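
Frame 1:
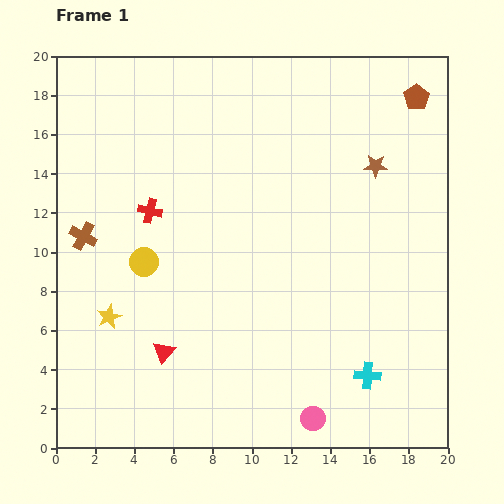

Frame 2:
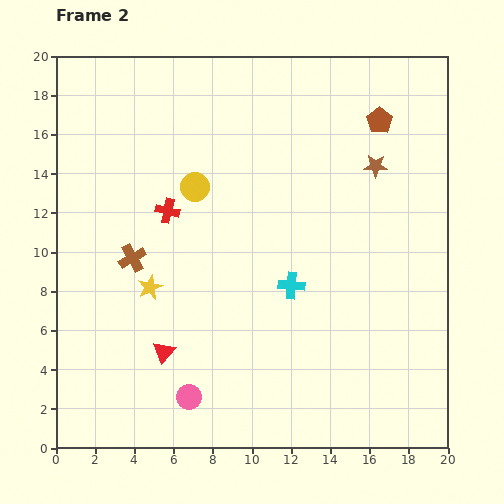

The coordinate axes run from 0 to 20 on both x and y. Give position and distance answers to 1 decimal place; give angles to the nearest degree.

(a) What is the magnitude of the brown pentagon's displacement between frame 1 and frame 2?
2.2

The brown pentagon moved from (18.4, 17.9) to (16.5, 16.7), a distance of √(1.9² + 1.2²) ≈ 2.2.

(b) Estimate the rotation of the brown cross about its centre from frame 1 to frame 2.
32° clockwise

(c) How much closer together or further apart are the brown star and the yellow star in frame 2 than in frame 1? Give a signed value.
-2.5

Distance in frame 1: 15.6. Distance in frame 2: 13.1.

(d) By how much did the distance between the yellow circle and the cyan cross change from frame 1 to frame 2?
-5.8

Distance in frame 1: 12.8. Distance in frame 2: 7.0.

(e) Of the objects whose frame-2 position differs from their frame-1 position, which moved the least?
the red cross

(moved 0.9)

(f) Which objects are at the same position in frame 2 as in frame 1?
the brown star, the red triangle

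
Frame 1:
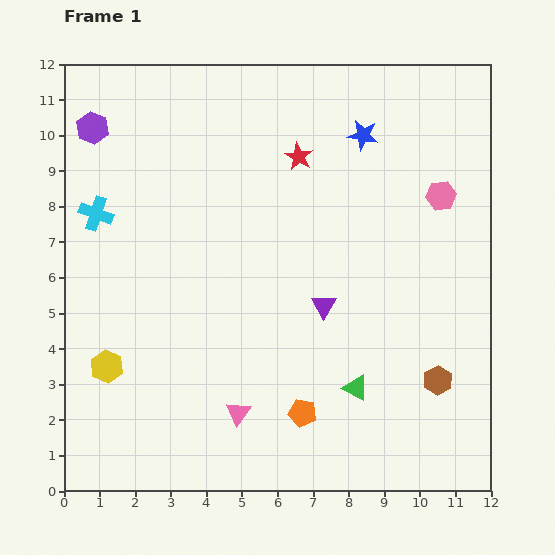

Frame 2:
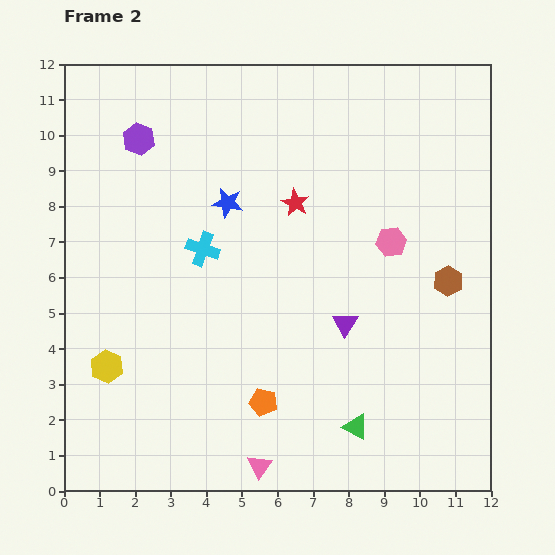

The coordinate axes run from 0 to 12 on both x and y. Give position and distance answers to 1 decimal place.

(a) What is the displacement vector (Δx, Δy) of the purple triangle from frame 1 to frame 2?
(0.6, -0.5)

The purple triangle was at (7.3, 5.2) in frame 1 and (7.9, 4.7) in frame 2.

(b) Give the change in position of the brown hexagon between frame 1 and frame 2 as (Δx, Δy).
(0.3, 2.8)

The brown hexagon was at (10.5, 3.1) in frame 1 and (10.8, 5.9) in frame 2.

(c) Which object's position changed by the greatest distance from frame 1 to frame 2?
the blue star

(moved 4.2; next 3.2)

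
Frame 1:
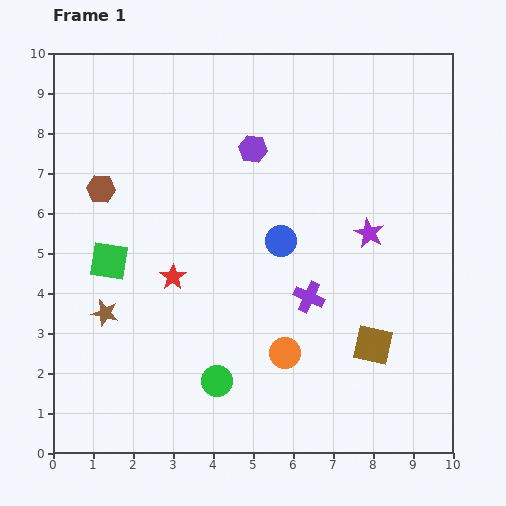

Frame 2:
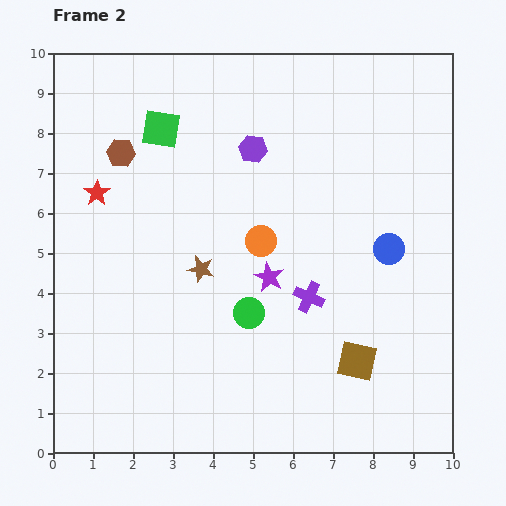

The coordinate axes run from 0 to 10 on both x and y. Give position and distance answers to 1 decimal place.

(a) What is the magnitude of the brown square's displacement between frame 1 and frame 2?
0.6

The brown square moved from (8.0, 2.7) to (7.6, 2.3), a distance of √(0.4² + 0.4²) ≈ 0.6.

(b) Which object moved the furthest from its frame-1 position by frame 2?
the green square

(moved 3.5; next 2.9)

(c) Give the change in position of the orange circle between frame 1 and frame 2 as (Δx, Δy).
(-0.6, 2.8)

The orange circle was at (5.8, 2.5) in frame 1 and (5.2, 5.3) in frame 2.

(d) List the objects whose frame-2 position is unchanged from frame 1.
the purple cross, the purple hexagon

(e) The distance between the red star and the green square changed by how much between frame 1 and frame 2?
+0.7

Distance in frame 1: 1.6. Distance in frame 2: 2.3.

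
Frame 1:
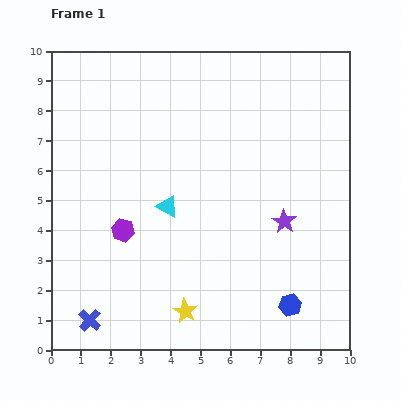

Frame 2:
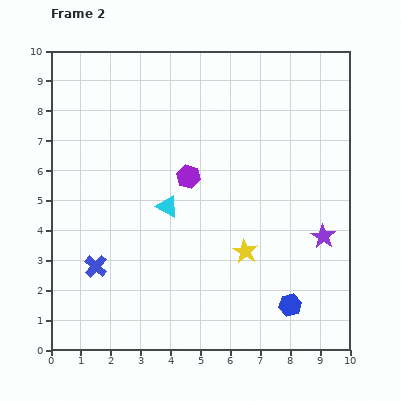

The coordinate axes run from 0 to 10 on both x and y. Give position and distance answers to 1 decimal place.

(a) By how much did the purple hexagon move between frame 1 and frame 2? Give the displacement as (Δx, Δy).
(2.2, 1.8)

The purple hexagon was at (2.4, 4.0) in frame 1 and (4.6, 5.8) in frame 2.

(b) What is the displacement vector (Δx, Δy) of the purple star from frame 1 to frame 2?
(1.3, -0.5)

The purple star was at (7.8, 4.3) in frame 1 and (9.1, 3.8) in frame 2.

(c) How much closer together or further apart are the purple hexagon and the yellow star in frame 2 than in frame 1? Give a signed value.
-0.3

Distance in frame 1: 3.4. Distance in frame 2: 3.1.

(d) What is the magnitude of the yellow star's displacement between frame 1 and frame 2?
2.8

The yellow star moved from (4.5, 1.3) to (6.5, 3.3), a distance of √(2.0² + 2.0²) ≈ 2.8.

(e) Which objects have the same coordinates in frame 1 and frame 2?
the cyan triangle, the blue hexagon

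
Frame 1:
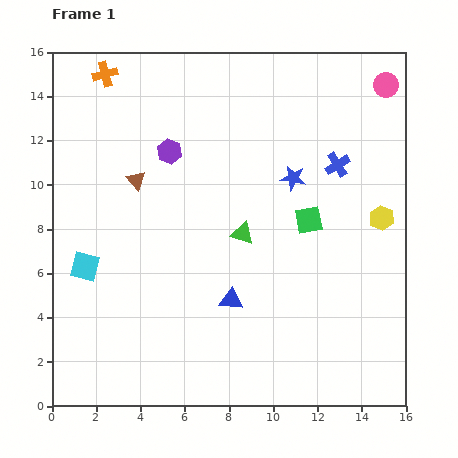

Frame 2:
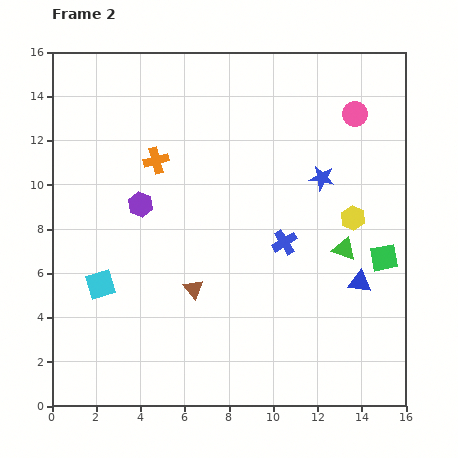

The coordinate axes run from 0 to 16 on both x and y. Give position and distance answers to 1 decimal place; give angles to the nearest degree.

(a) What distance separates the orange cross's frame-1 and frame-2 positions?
4.5

The orange cross moved from (2.4, 15.0) to (4.7, 11.1), a distance of √(2.3² + 3.9²) ≈ 4.5.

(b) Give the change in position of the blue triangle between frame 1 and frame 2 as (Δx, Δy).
(5.8, 0.8)

The blue triangle was at (8.1, 4.8) in frame 1 and (13.9, 5.6) in frame 2.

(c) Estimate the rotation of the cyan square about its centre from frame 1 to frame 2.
30° counter-clockwise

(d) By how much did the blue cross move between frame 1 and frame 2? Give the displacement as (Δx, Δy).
(-2.4, -3.5)

The blue cross was at (12.9, 10.9) in frame 1 and (10.5, 7.4) in frame 2.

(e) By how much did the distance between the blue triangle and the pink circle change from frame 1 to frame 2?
-4.4

Distance in frame 1: 12.0. Distance in frame 2: 7.6.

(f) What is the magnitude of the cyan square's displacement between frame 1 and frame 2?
1.1

The cyan square moved from (1.5, 6.3) to (2.2, 5.5), a distance of √(0.7² + 0.8²) ≈ 1.1.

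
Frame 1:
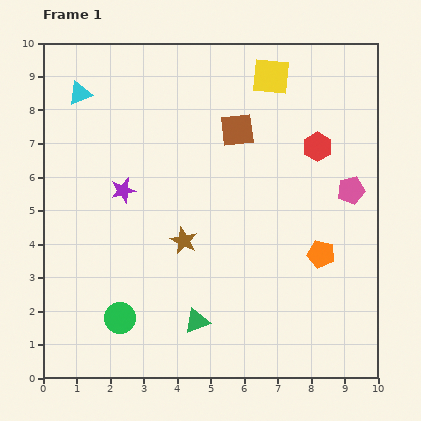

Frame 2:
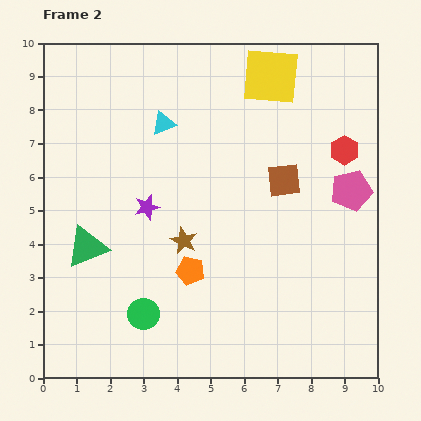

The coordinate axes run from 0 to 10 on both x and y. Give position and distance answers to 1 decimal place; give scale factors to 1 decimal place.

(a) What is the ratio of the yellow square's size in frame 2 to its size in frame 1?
1.5×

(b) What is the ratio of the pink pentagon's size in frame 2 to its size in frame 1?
1.5×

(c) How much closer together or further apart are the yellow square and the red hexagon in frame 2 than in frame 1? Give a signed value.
+0.6

Distance in frame 1: 2.5. Distance in frame 2: 3.1.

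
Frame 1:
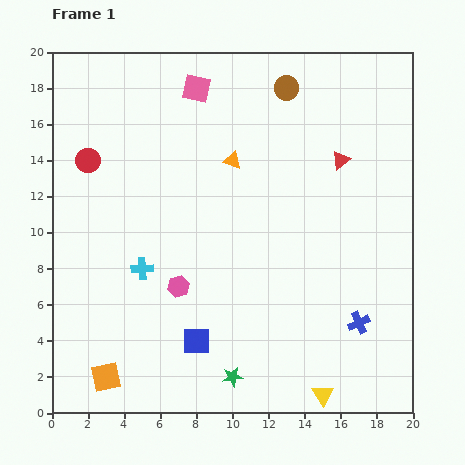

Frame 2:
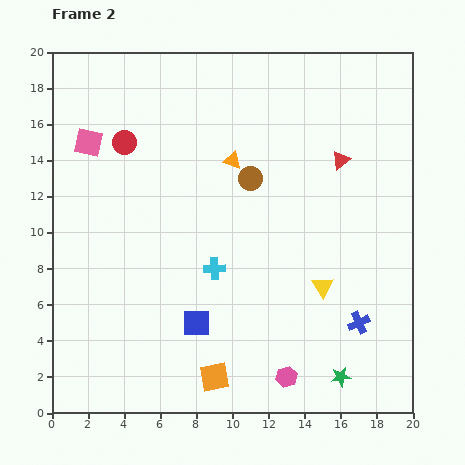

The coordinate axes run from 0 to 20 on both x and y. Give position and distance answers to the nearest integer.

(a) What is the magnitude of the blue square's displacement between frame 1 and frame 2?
1

The blue square moved from (8, 4) to (8, 5), a distance of √(0² + 1²) ≈ 1.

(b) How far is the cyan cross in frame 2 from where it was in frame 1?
4

The cyan cross moved from (5, 8) to (9, 8), a distance of √(4² + 0²) ≈ 4.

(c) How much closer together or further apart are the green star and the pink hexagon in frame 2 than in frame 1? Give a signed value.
-3

Distance in frame 1: 6. Distance in frame 2: 3.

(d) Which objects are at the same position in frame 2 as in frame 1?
the orange triangle, the red triangle, the blue cross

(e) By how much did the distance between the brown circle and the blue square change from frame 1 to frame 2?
-6

Distance in frame 1: 15. Distance in frame 2: 9.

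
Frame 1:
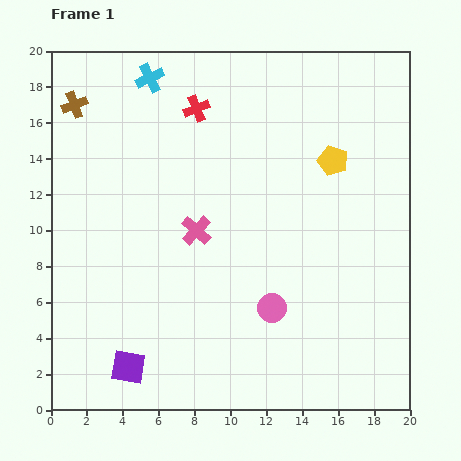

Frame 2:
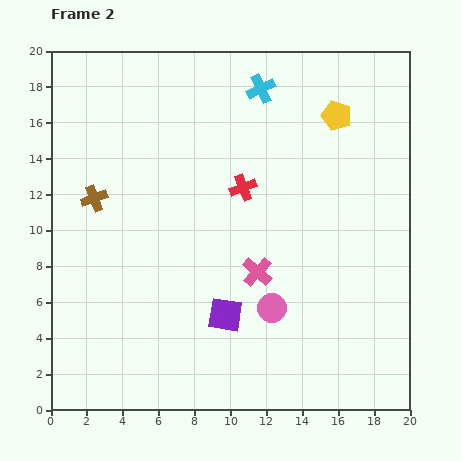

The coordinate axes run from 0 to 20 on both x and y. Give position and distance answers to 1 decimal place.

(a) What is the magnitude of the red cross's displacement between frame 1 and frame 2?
5.1

The red cross moved from (8.1, 16.8) to (10.7, 12.4), a distance of √(2.6² + 4.4²) ≈ 5.1.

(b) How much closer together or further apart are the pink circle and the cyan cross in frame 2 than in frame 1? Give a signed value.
-2.3

Distance in frame 1: 14.5. Distance in frame 2: 12.2.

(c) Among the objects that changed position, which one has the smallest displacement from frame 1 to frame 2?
the yellow pentagon

(moved 2.5)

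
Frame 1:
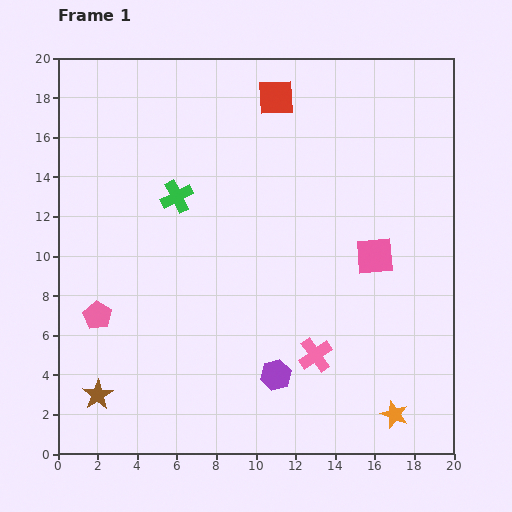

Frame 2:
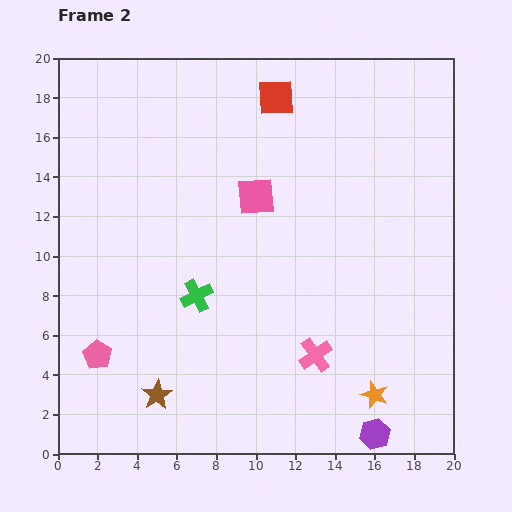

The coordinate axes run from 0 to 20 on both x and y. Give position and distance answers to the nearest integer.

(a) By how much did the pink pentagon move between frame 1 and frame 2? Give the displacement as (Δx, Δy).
(0, -2)

The pink pentagon was at (2, 7) in frame 1 and (2, 5) in frame 2.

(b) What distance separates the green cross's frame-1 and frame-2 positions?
5

The green cross moved from (6, 13) to (7, 8), a distance of √(1² + 5²) ≈ 5.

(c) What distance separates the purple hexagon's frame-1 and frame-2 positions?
6

The purple hexagon moved from (11, 4) to (16, 1), a distance of √(5² + 3²) ≈ 6.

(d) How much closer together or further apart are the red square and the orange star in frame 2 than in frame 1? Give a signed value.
-1

Distance in frame 1: 17. Distance in frame 2: 16.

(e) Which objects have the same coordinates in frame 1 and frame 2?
the pink cross, the red square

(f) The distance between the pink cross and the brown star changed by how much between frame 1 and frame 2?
-3

Distance in frame 1: 11. Distance in frame 2: 8.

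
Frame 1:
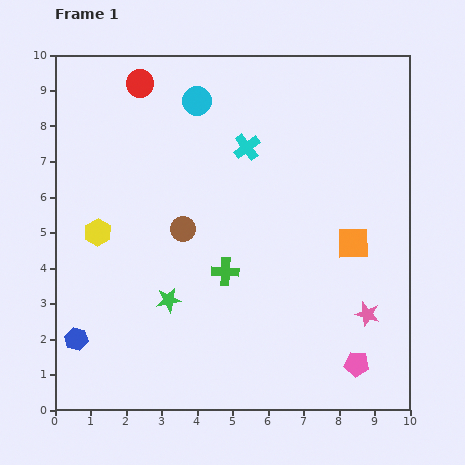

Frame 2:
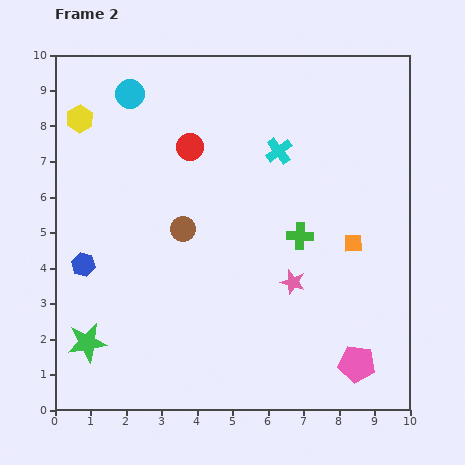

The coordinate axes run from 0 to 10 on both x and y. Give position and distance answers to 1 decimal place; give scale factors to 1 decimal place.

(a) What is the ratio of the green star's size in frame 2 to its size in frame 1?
1.6×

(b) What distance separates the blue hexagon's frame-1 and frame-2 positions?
2.1

The blue hexagon moved from (0.6, 2.0) to (0.8, 4.1), a distance of √(0.2² + 2.1²) ≈ 2.1.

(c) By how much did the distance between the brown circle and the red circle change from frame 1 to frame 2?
-2.0

Distance in frame 1: 4.3. Distance in frame 2: 2.3.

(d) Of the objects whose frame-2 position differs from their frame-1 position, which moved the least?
the cyan cross

(moved 0.9)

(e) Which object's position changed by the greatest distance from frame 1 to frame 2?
the yellow hexagon

(moved 3.2; next 2.6)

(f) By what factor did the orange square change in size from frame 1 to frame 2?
0.6×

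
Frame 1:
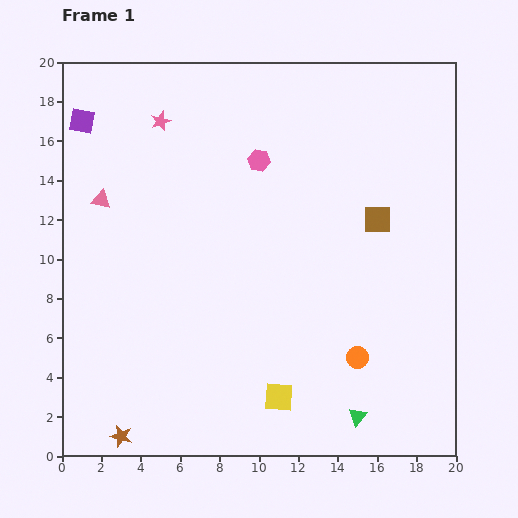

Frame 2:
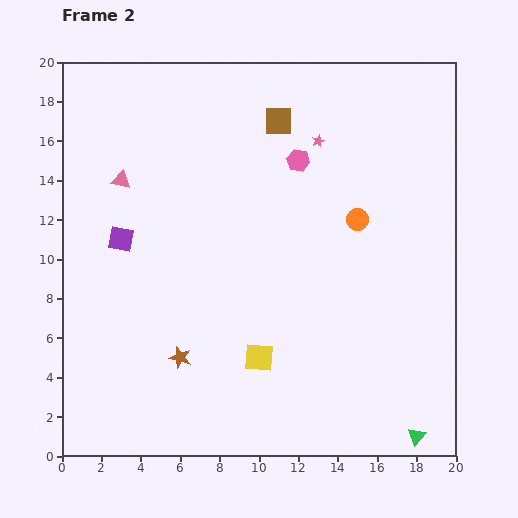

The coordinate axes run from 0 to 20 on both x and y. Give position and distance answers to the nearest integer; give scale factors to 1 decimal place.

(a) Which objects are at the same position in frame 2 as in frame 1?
none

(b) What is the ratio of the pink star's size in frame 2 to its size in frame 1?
0.6×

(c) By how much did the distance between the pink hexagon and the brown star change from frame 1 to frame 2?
-4

Distance in frame 1: 16. Distance in frame 2: 12.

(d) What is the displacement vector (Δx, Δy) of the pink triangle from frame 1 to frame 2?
(1, 1)

The pink triangle was at (2, 13) in frame 1 and (3, 14) in frame 2.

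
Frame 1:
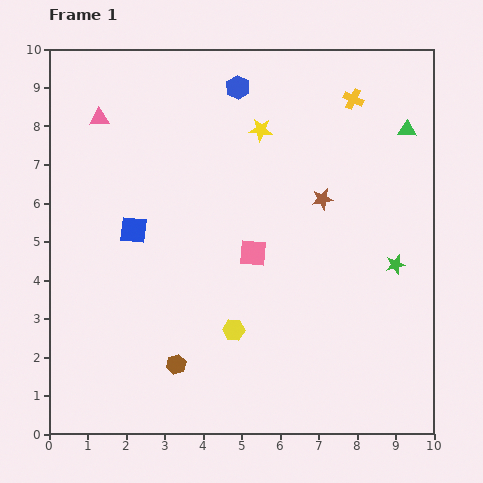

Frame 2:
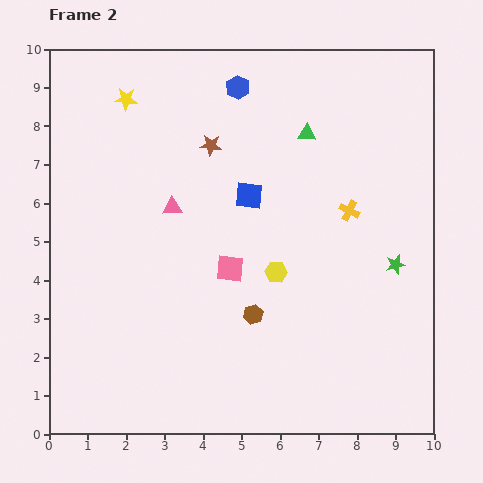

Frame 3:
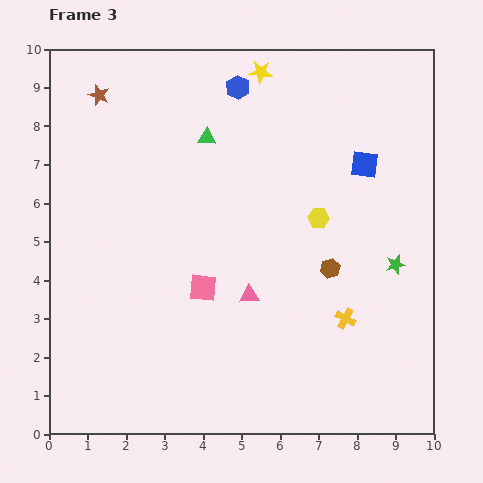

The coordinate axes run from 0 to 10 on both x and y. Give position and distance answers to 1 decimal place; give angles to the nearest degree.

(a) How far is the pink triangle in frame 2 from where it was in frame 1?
3.0

The pink triangle moved from (1.3, 8.2) to (3.2, 5.9), a distance of √(1.9² + 2.3²) ≈ 3.0.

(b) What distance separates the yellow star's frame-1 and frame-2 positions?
3.6

The yellow star moved from (5.5, 7.9) to (2.0, 8.7), a distance of √(3.5² + 0.8²) ≈ 3.6.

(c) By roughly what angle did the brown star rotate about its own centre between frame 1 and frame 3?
30° clockwise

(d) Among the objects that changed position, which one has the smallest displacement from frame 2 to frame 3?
the pink square

(moved 0.9)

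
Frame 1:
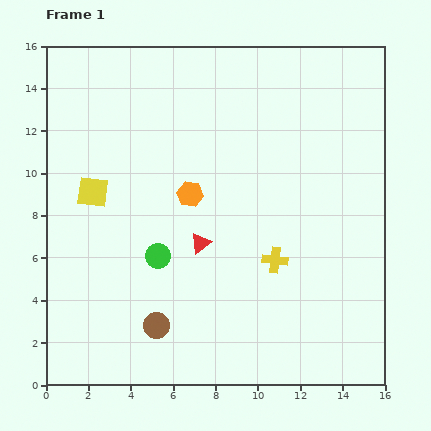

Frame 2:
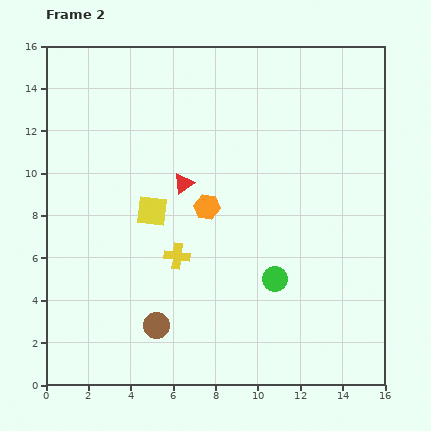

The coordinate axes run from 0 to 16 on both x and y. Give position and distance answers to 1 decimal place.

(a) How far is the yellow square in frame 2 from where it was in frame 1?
2.9

The yellow square moved from (2.2, 9.1) to (5.0, 8.2), a distance of √(2.8² + 0.9²) ≈ 2.9.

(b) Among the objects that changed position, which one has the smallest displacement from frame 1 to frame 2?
the orange hexagon

(moved 1.0)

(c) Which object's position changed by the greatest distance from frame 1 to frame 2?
the green circle

(moved 5.6; next 4.6)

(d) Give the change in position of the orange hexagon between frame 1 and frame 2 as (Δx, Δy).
(0.8, -0.6)

The orange hexagon was at (6.8, 9.0) in frame 1 and (7.6, 8.4) in frame 2.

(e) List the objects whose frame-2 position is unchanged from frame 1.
the brown circle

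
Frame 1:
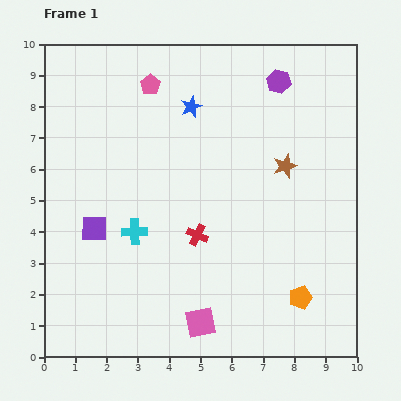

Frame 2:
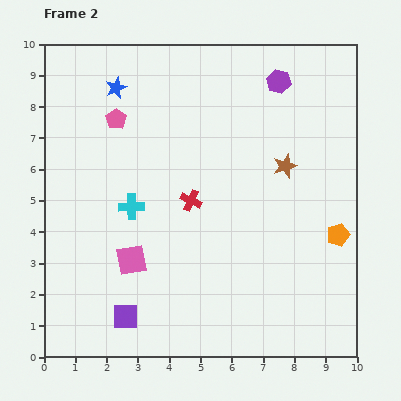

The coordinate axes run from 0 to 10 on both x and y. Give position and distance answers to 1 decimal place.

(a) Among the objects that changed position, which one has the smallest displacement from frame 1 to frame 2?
the cyan cross

(moved 0.8)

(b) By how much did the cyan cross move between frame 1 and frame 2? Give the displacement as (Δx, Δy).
(-0.1, 0.8)

The cyan cross was at (2.9, 4.0) in frame 1 and (2.8, 4.8) in frame 2.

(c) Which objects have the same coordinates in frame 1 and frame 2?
the brown star, the purple hexagon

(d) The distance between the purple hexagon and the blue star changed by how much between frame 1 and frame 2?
+2.3

Distance in frame 1: 2.9. Distance in frame 2: 5.2.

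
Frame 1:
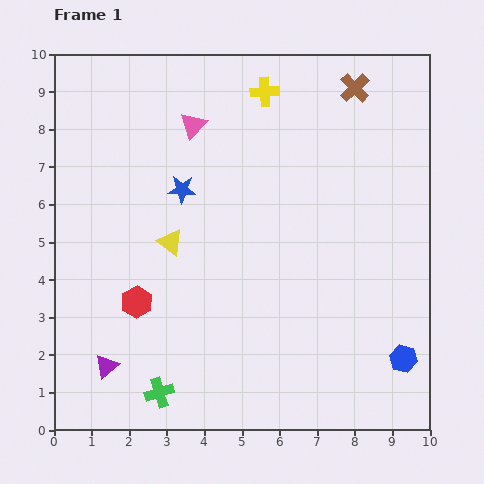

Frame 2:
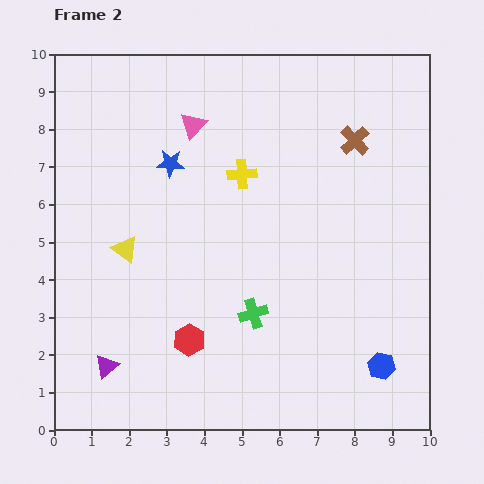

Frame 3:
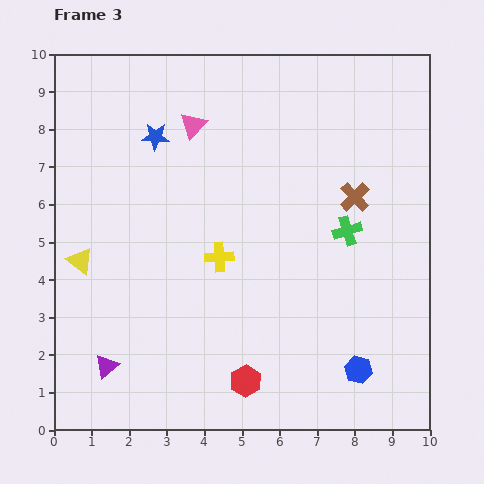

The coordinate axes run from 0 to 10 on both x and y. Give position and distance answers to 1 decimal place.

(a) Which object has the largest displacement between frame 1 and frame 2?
the green cross

(moved 3.3; next 2.3)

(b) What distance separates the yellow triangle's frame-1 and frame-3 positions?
2.5

The yellow triangle moved from (3.1, 5.0) to (0.7, 4.5), a distance of √(2.4² + 0.5²) ≈ 2.5.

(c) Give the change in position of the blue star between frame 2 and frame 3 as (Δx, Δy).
(-0.4, 0.7)

The blue star was at (3.1, 7.1) in frame 2 and (2.7, 7.8) in frame 3.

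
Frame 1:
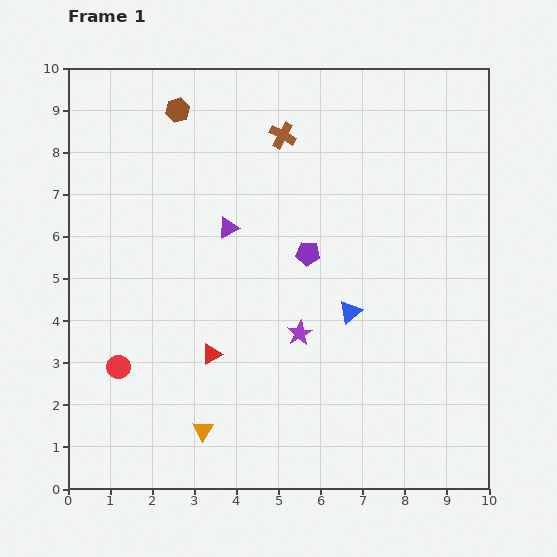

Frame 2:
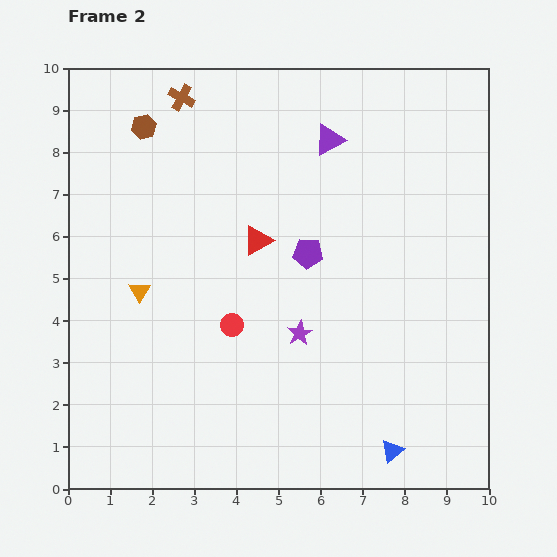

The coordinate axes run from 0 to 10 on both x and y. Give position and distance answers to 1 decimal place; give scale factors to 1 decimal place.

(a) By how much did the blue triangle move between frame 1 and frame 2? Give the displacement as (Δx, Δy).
(1.0, -3.3)

The blue triangle was at (6.7, 4.2) in frame 1 and (7.7, 0.9) in frame 2.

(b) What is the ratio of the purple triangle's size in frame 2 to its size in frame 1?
1.5×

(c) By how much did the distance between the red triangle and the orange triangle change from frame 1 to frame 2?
+1.2

Distance in frame 1: 1.8. Distance in frame 2: 3.0.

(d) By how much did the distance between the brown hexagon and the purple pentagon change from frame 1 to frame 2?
+0.3

Distance in frame 1: 4.6. Distance in frame 2: 4.9.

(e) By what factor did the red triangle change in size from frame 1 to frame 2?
1.5×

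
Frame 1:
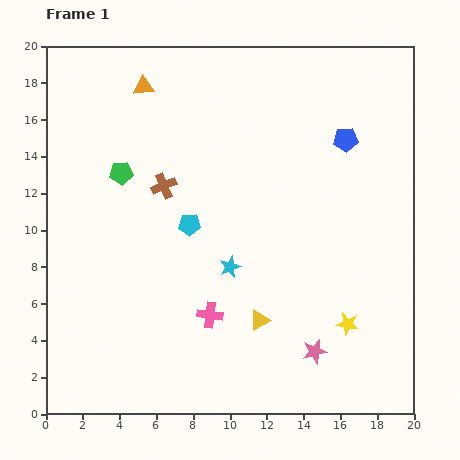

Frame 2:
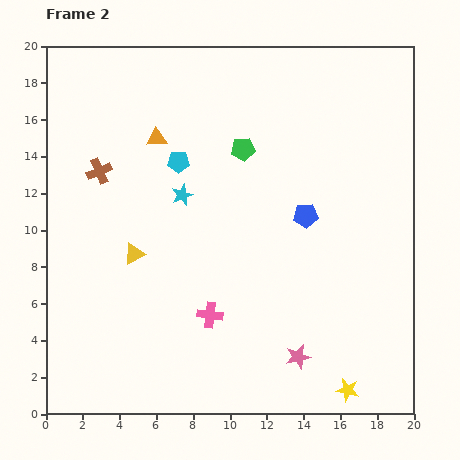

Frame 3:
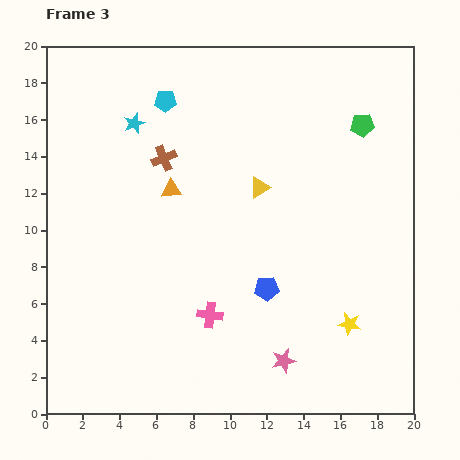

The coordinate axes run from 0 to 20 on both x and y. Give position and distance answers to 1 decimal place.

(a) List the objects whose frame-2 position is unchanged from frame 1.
the pink cross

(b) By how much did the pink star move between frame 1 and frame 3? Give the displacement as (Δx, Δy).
(-1.7, -0.5)

The pink star was at (14.6, 3.4) in frame 1 and (12.9, 2.9) in frame 3.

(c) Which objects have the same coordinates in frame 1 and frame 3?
the pink cross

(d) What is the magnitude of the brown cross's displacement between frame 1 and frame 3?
1.5

The brown cross moved from (6.4, 12.4) to (6.4, 13.9), a distance of √(0.0² + 1.5²) ≈ 1.5.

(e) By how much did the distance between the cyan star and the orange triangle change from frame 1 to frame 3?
-6.8

Distance in frame 1: 10.9. Distance in frame 3: 4.1.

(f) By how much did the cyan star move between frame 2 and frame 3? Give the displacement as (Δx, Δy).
(-2.6, 3.9)

The cyan star was at (7.4, 11.9) in frame 2 and (4.8, 15.8) in frame 3.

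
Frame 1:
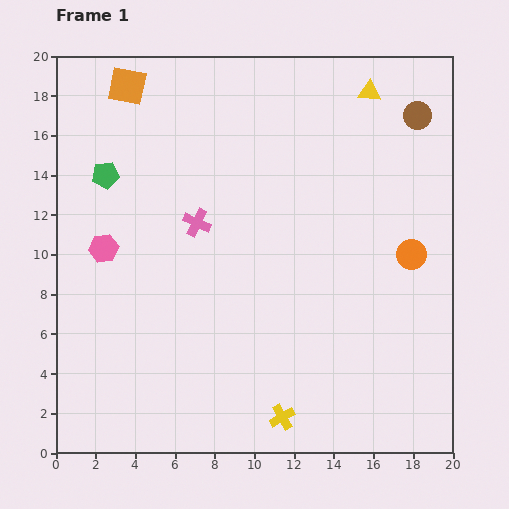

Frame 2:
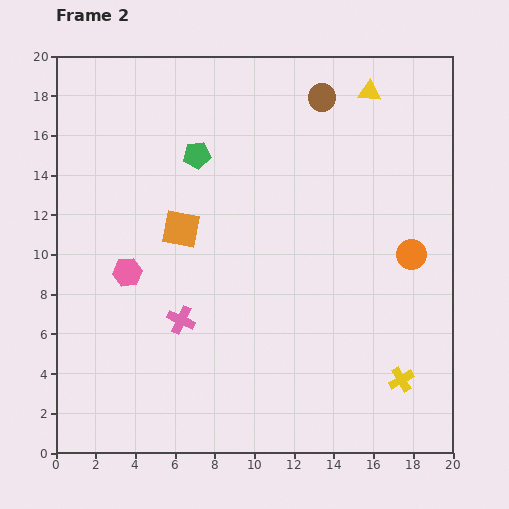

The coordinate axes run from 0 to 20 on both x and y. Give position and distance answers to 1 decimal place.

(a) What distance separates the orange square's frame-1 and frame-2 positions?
7.7

The orange square moved from (3.6, 18.5) to (6.3, 11.3), a distance of √(2.7² + 7.2²) ≈ 7.7.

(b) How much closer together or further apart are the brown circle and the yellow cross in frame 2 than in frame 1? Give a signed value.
-1.9

Distance in frame 1: 16.7. Distance in frame 2: 14.8.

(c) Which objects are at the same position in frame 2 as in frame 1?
the yellow triangle, the orange circle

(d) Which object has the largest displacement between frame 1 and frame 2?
the orange square

(moved 7.7; next 6.3)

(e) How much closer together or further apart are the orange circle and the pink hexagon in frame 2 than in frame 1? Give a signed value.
-1.2

Distance in frame 1: 15.5. Distance in frame 2: 14.3.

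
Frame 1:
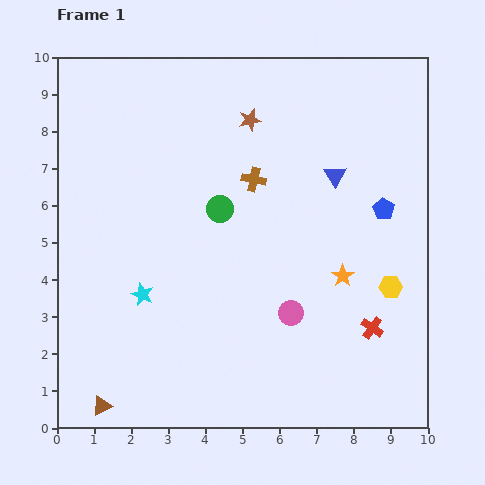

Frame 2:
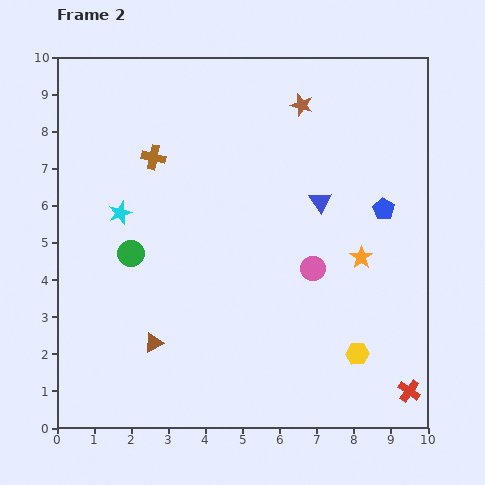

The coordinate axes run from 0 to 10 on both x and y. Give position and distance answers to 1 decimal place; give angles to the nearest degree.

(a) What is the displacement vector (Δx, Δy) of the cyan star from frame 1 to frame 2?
(-0.6, 2.2)

The cyan star was at (2.3, 3.6) in frame 1 and (1.7, 5.8) in frame 2.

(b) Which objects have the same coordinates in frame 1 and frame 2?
the blue pentagon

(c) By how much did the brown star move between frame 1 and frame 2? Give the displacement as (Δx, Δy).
(1.4, 0.4)

The brown star was at (5.2, 8.3) in frame 1 and (6.6, 8.7) in frame 2.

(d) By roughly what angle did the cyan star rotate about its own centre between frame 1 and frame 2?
30° clockwise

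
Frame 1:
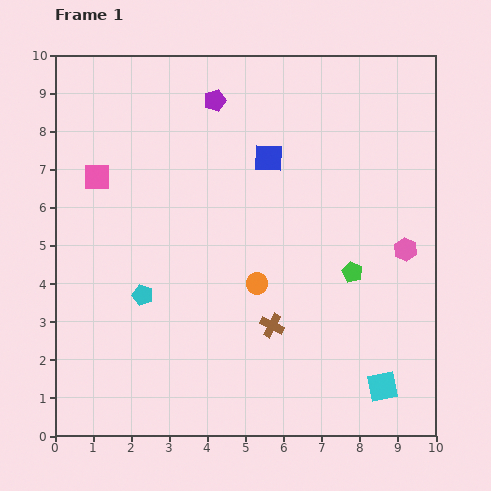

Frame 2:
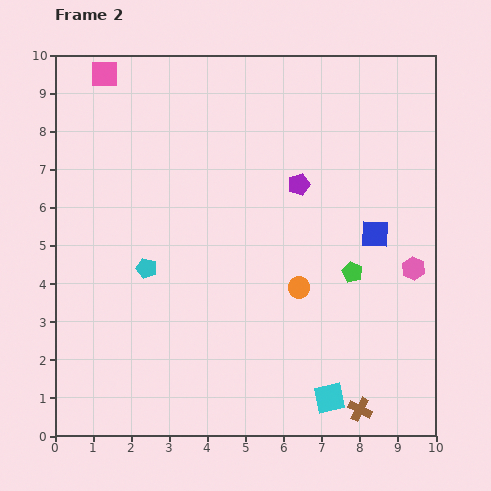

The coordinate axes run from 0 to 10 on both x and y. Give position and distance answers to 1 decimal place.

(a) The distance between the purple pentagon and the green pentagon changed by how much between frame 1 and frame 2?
-3.1

Distance in frame 1: 5.8. Distance in frame 2: 2.7.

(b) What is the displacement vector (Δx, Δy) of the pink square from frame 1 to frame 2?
(0.2, 2.7)

The pink square was at (1.1, 6.8) in frame 1 and (1.3, 9.5) in frame 2.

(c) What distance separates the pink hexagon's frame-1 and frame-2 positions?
0.5

The pink hexagon moved from (9.2, 4.9) to (9.4, 4.4), a distance of √(0.2² + 0.5²) ≈ 0.5.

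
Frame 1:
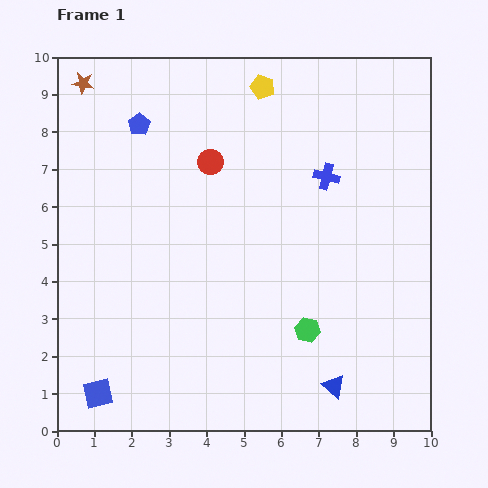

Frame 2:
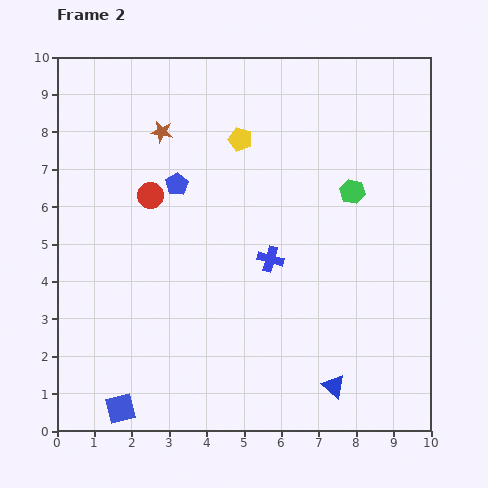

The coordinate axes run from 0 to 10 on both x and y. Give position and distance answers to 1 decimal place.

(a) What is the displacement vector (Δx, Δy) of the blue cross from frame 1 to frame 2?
(-1.5, -2.2)

The blue cross was at (7.2, 6.8) in frame 1 and (5.7, 4.6) in frame 2.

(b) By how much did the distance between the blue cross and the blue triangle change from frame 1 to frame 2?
-1.8

Distance in frame 1: 5.6. Distance in frame 2: 3.8.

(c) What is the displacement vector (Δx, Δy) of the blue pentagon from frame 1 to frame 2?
(1.0, -1.6)

The blue pentagon was at (2.2, 8.2) in frame 1 and (3.2, 6.6) in frame 2.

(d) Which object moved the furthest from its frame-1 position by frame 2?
the green hexagon

(moved 3.9; next 2.7)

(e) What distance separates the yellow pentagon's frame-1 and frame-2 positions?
1.5

The yellow pentagon moved from (5.5, 9.2) to (4.9, 7.8), a distance of √(0.6² + 1.4²) ≈ 1.5.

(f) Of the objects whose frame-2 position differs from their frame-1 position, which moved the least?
the blue square

(moved 0.7)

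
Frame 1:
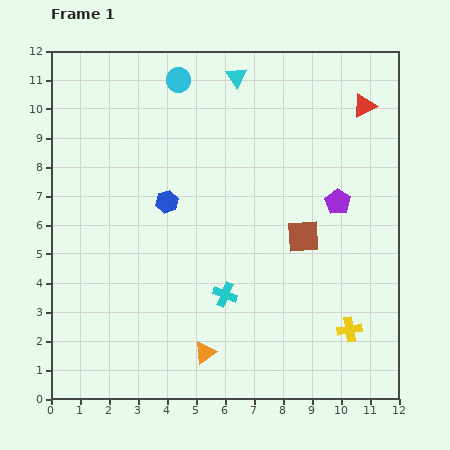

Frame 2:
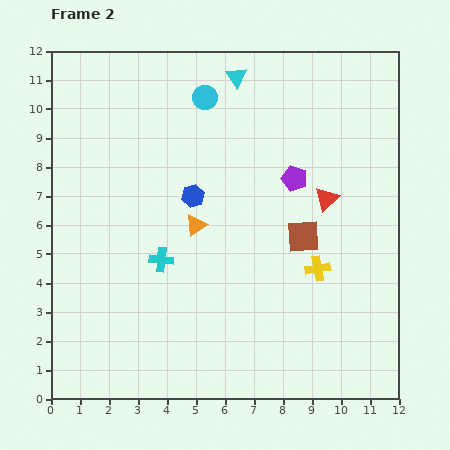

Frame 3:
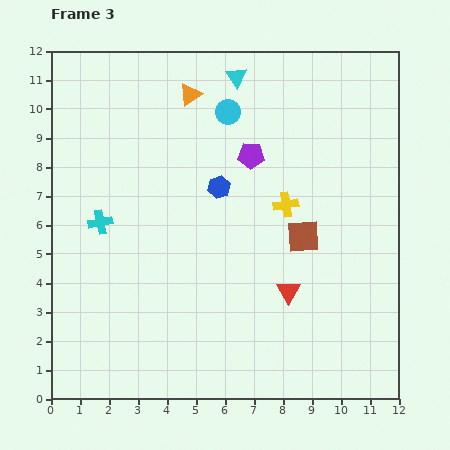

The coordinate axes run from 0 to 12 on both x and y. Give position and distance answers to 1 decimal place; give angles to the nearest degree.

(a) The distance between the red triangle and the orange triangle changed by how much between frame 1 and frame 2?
-5.5

Distance in frame 1: 10.1. Distance in frame 2: 4.6.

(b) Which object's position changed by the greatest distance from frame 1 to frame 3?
the orange triangle

(moved 8.9; next 6.9)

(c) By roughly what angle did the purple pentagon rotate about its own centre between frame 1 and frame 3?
30° counter-clockwise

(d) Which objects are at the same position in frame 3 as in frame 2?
the brown square, the cyan triangle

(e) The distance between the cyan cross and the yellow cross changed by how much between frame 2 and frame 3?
+1.0

Distance in frame 2: 5.4. Distance in frame 3: 6.4.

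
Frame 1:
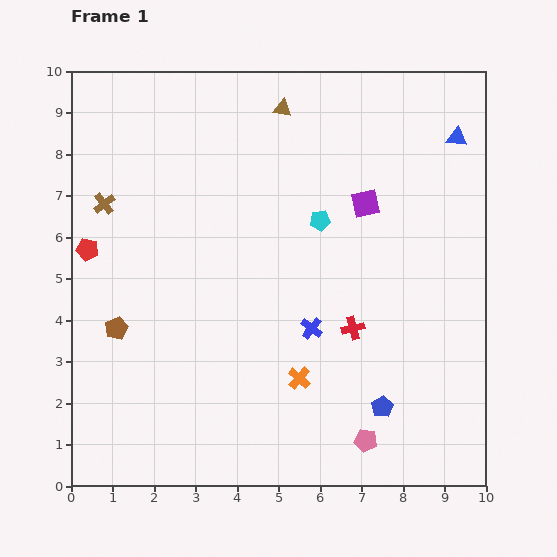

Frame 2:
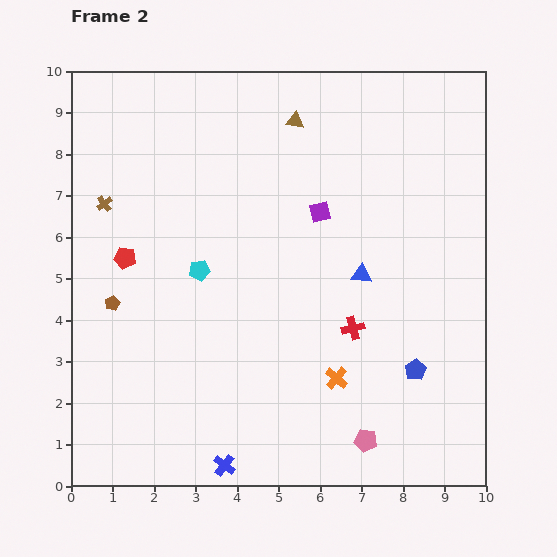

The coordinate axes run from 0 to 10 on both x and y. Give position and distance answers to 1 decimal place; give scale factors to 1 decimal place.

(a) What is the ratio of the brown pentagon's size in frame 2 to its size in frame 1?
0.6×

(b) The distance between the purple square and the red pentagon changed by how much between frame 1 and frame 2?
-2.0

Distance in frame 1: 6.8. Distance in frame 2: 4.8.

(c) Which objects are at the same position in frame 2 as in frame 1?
the brown cross, the pink pentagon, the red cross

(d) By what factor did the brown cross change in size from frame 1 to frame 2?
0.7×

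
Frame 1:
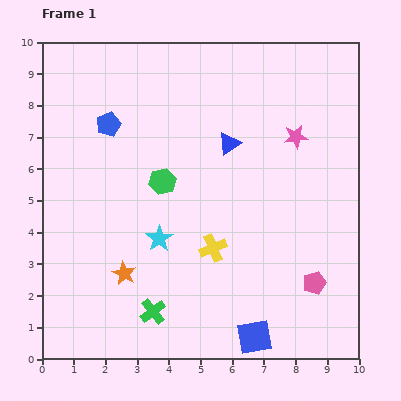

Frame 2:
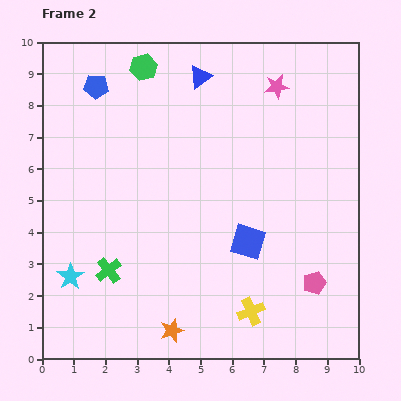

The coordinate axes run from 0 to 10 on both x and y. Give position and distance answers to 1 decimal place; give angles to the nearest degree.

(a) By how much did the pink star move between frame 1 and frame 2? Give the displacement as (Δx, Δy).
(-0.6, 1.6)

The pink star was at (8.0, 7.0) in frame 1 and (7.4, 8.6) in frame 2.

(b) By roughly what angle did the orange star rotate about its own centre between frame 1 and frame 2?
27° clockwise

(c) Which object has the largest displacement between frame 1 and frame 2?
the green hexagon

(moved 3.6; next 3.0)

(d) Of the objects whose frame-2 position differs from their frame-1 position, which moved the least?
the blue pentagon

(moved 1.3)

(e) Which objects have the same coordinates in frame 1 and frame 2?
the pink pentagon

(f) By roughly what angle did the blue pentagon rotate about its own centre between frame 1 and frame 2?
25° clockwise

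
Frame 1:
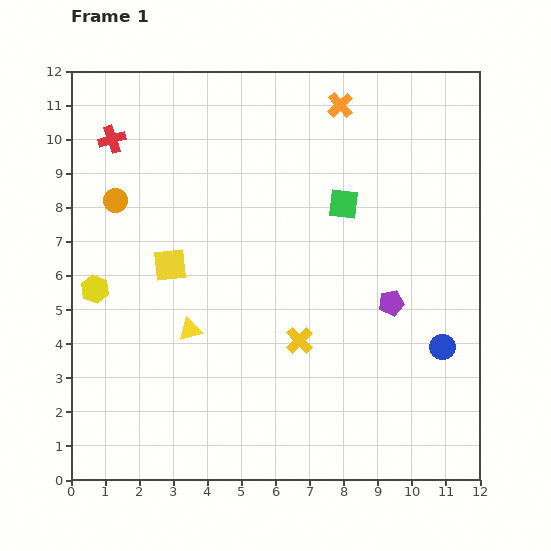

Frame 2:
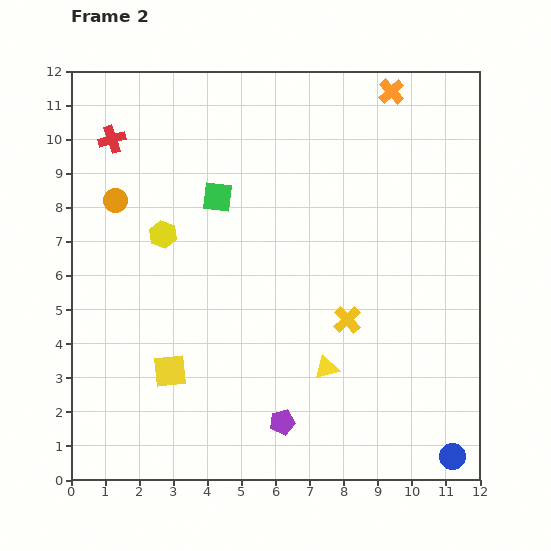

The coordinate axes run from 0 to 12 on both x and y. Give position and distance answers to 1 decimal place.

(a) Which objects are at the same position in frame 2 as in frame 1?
the red cross, the orange circle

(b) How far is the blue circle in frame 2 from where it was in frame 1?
3.2

The blue circle moved from (10.9, 3.9) to (11.2, 0.7), a distance of √(0.3² + 3.2²) ≈ 3.2.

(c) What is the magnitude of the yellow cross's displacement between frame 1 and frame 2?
1.5

The yellow cross moved from (6.7, 4.1) to (8.1, 4.7), a distance of √(1.4² + 0.6²) ≈ 1.5.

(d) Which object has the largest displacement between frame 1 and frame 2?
the purple pentagon

(moved 4.7; next 4.1)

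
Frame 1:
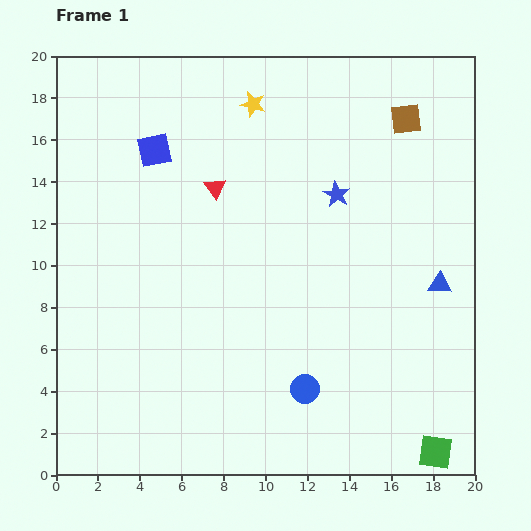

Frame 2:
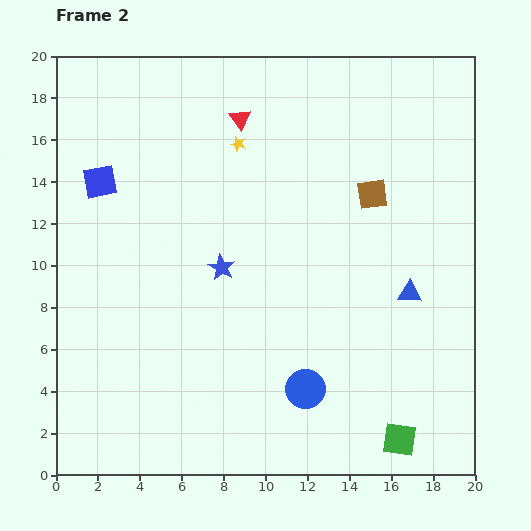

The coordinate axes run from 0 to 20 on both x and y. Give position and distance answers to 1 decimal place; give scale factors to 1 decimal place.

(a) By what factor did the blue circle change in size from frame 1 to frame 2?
1.4×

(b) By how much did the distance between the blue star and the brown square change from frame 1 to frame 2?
+3.1

Distance in frame 1: 4.9. Distance in frame 2: 8.0.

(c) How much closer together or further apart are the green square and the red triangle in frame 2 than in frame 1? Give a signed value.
+0.7

Distance in frame 1: 16.4. Distance in frame 2: 17.1.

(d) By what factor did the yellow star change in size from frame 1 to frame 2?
0.6×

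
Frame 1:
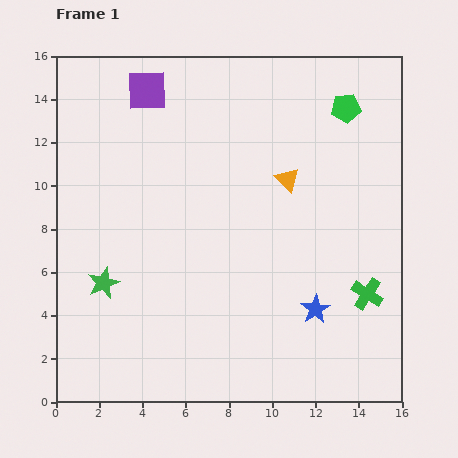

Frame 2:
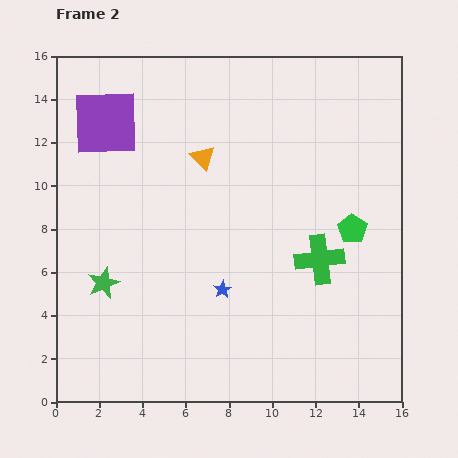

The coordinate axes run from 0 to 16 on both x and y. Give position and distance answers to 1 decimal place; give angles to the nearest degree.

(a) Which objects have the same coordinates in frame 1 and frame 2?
the green star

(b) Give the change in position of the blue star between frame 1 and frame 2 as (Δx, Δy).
(-4.3, 0.9)

The blue star was at (12.0, 4.3) in frame 1 and (7.7, 5.2) in frame 2.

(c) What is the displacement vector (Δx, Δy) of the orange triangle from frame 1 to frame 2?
(-3.9, 1.0)

The orange triangle was at (10.7, 10.3) in frame 1 and (6.8, 11.3) in frame 2.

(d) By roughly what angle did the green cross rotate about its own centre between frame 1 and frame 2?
39° counter-clockwise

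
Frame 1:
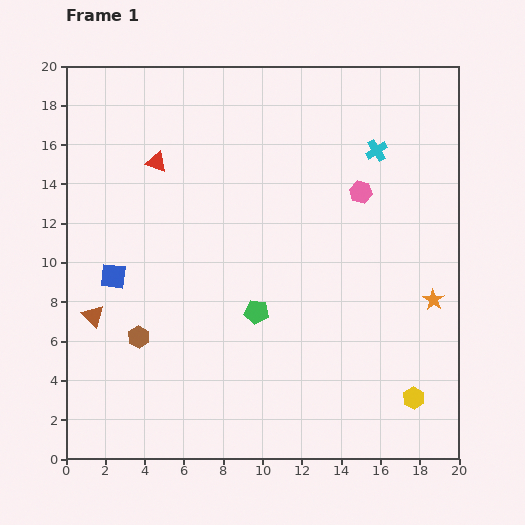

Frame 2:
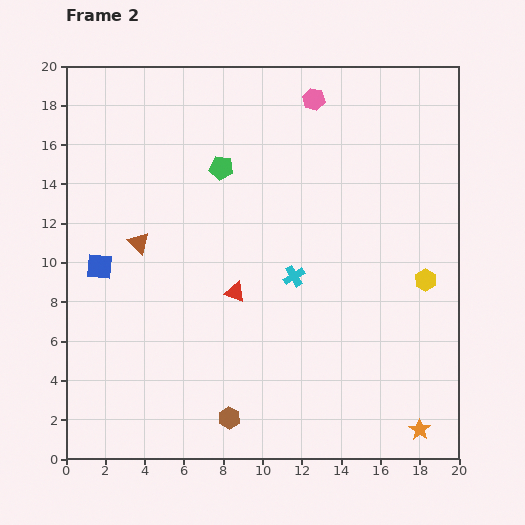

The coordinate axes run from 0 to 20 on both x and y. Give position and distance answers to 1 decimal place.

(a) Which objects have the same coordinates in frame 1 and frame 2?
none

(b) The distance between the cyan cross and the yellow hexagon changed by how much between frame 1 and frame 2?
-6.0

Distance in frame 1: 12.7. Distance in frame 2: 6.7.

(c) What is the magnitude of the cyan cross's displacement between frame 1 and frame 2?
7.7

The cyan cross moved from (15.8, 15.7) to (11.6, 9.3), a distance of √(4.2² + 6.4²) ≈ 7.7.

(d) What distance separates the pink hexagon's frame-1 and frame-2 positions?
5.3

The pink hexagon moved from (15.0, 13.6) to (12.6, 18.3), a distance of √(2.4² + 4.7²) ≈ 5.3.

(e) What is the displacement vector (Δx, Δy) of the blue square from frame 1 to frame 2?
(-0.7, 0.5)

The blue square was at (2.4, 9.3) in frame 1 and (1.7, 9.8) in frame 2.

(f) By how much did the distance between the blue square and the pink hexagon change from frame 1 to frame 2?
+0.5

Distance in frame 1: 13.3. Distance in frame 2: 13.8.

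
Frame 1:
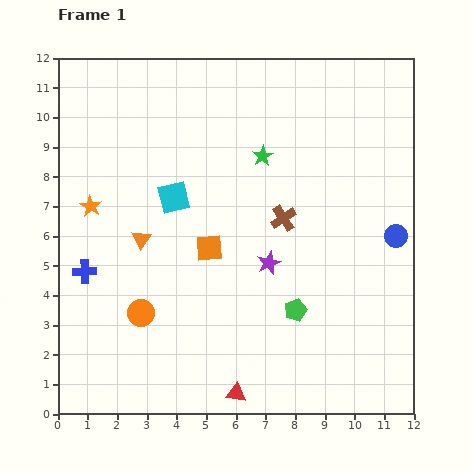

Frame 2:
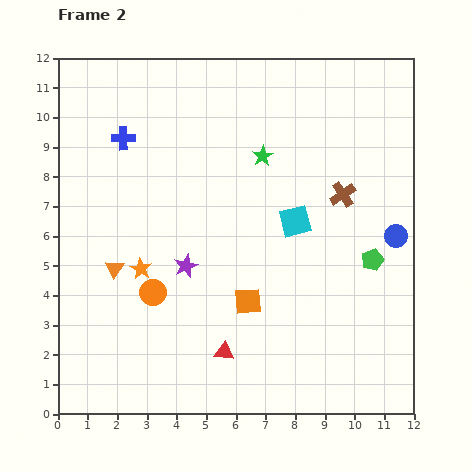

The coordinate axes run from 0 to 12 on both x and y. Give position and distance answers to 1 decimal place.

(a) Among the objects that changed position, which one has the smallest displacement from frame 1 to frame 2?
the orange circle

(moved 0.8)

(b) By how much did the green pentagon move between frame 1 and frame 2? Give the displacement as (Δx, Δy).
(2.6, 1.7)

The green pentagon was at (8.0, 3.5) in frame 1 and (10.6, 5.2) in frame 2.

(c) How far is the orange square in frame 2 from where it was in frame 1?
2.2

The orange square moved from (5.1, 5.6) to (6.4, 3.8), a distance of √(1.3² + 1.8²) ≈ 2.2.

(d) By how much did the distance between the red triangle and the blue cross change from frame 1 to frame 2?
+1.5

Distance in frame 1: 6.5. Distance in frame 2: 8.0.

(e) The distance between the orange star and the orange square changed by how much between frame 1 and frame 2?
-0.4

Distance in frame 1: 4.2. Distance in frame 2: 3.8.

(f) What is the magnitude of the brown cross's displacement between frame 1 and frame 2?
2.2

The brown cross moved from (7.6, 6.6) to (9.6, 7.4), a distance of √(2.0² + 0.8²) ≈ 2.2.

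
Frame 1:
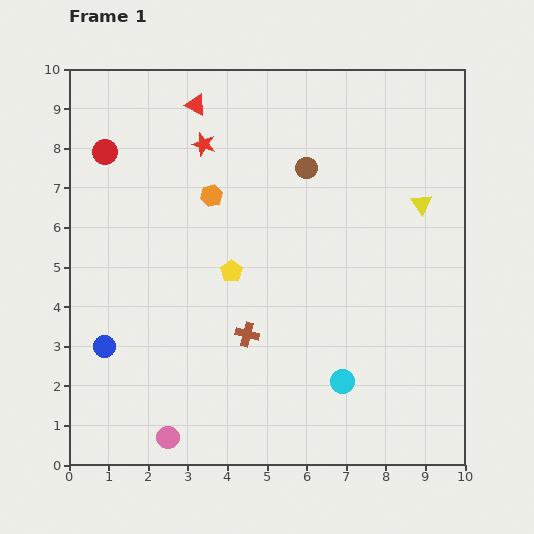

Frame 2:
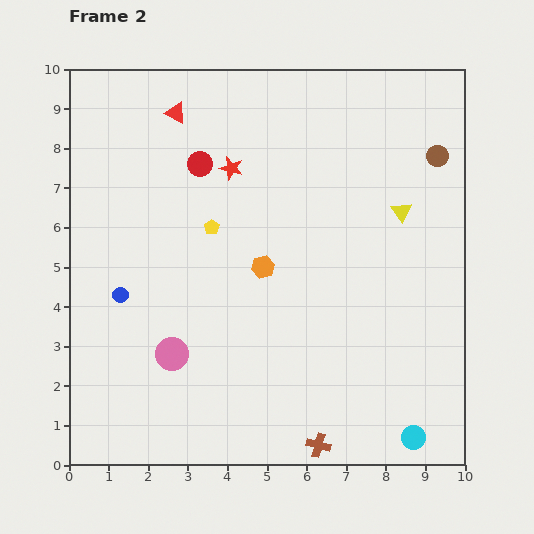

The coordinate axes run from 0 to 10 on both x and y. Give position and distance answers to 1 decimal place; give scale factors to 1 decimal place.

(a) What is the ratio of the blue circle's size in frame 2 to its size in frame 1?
0.7×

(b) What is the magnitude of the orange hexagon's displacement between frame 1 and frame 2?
2.2

The orange hexagon moved from (3.6, 6.8) to (4.9, 5.0), a distance of √(1.3² + 1.8²) ≈ 2.2.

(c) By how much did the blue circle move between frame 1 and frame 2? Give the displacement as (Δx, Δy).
(0.4, 1.3)

The blue circle was at (0.9, 3.0) in frame 1 and (1.3, 4.3) in frame 2.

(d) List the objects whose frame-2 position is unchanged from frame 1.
none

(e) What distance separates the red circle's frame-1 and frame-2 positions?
2.4

The red circle moved from (0.9, 7.9) to (3.3, 7.6), a distance of √(2.4² + 0.3²) ≈ 2.4.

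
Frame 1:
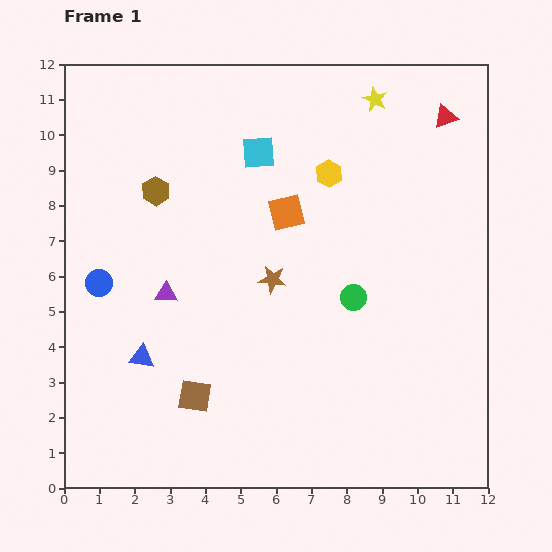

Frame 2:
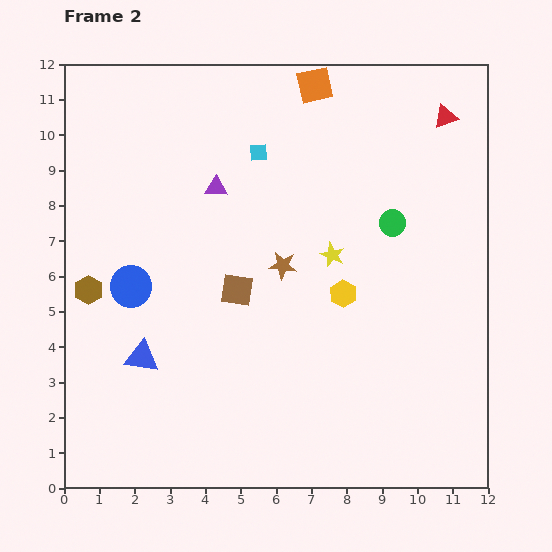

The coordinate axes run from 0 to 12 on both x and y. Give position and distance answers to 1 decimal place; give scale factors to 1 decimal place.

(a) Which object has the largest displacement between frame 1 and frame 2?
the yellow star

(moved 4.6; next 3.7)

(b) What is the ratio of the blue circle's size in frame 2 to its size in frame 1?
1.5×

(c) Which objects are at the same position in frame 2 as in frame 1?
the red triangle, the cyan square, the blue triangle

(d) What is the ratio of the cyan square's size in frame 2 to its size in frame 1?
0.6×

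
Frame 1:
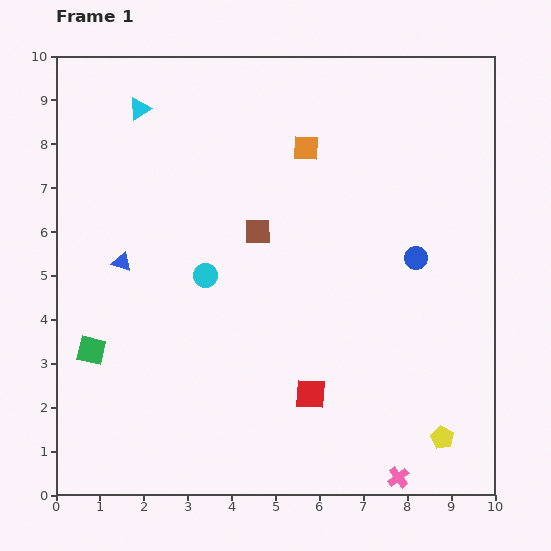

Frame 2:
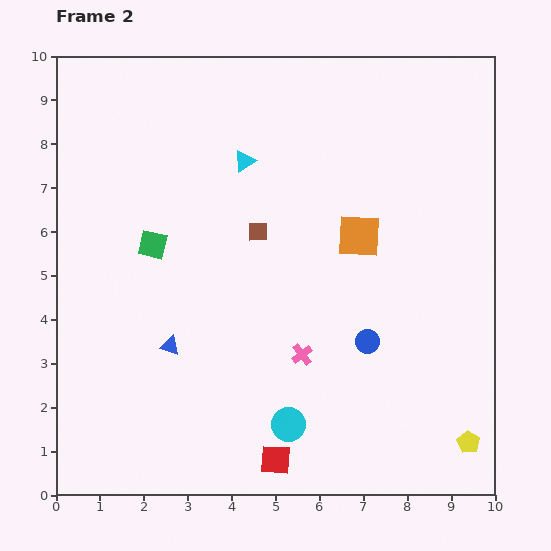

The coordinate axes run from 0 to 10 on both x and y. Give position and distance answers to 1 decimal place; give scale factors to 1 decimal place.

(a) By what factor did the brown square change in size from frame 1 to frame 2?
0.8×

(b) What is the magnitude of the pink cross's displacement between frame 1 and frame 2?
3.6

The pink cross moved from (7.8, 0.4) to (5.6, 3.2), a distance of √(2.2² + 2.8²) ≈ 3.6.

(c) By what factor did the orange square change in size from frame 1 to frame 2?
1.7×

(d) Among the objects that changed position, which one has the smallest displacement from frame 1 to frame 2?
the yellow pentagon

(moved 0.6)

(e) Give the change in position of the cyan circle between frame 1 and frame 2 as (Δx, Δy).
(1.9, -3.4)

The cyan circle was at (3.4, 5.0) in frame 1 and (5.3, 1.6) in frame 2.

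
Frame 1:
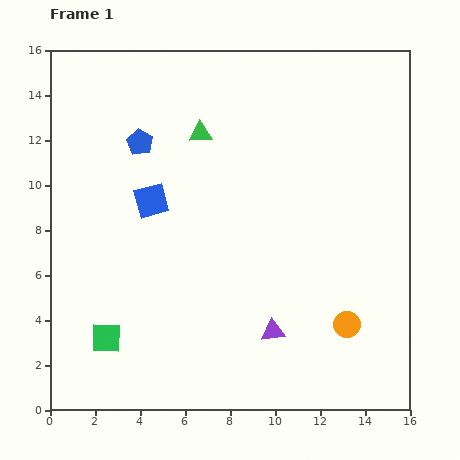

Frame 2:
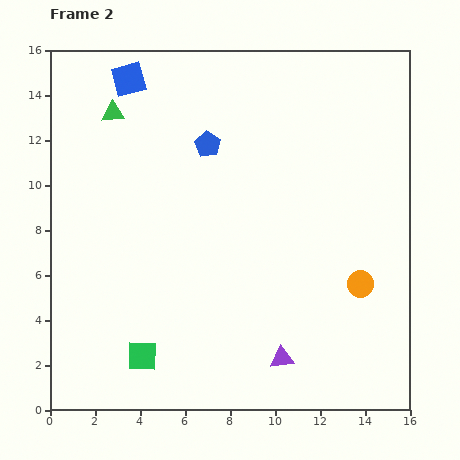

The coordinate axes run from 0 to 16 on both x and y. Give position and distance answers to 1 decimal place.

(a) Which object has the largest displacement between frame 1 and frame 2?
the blue square

(moved 5.5; next 4.0)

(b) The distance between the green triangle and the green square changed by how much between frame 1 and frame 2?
+0.9

Distance in frame 1: 10.0. Distance in frame 2: 10.9.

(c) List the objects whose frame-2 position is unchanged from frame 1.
none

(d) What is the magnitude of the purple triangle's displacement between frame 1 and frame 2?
1.3

The purple triangle moved from (9.9, 3.5) to (10.3, 2.3), a distance of √(0.4² + 1.2²) ≈ 1.3.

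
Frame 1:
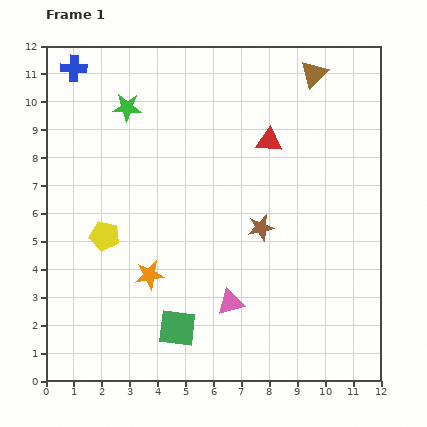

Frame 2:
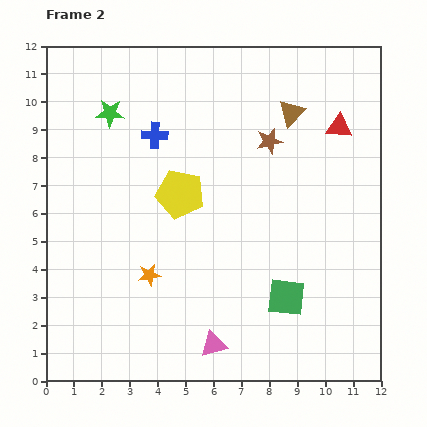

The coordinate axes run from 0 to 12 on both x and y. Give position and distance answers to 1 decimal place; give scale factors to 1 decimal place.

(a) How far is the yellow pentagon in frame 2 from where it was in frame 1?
3.1

The yellow pentagon moved from (2.1, 5.2) to (4.8, 6.7), a distance of √(2.7² + 1.5²) ≈ 3.1.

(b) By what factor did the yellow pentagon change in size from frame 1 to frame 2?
1.6×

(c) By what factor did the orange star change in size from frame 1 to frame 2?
0.8×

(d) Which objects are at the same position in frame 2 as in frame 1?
the orange star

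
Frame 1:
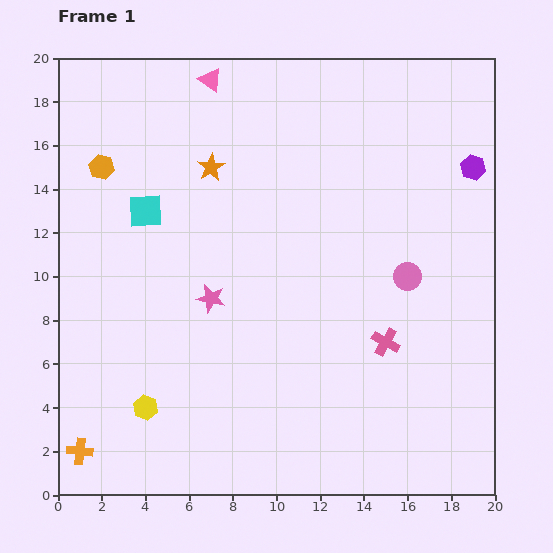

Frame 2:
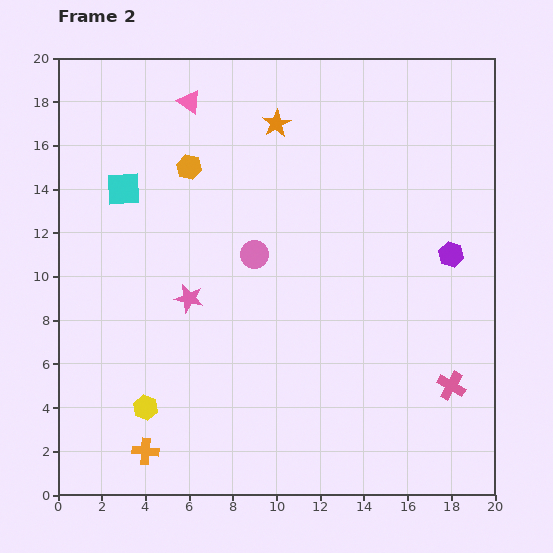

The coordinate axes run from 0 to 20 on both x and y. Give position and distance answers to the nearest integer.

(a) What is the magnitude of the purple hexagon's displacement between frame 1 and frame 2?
4

The purple hexagon moved from (19, 15) to (18, 11), a distance of √(1² + 4²) ≈ 4.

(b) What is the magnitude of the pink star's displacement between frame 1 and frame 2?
1

The pink star moved from (7, 9) to (6, 9), a distance of √(1² + 0²) ≈ 1.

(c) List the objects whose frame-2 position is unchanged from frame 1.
the yellow hexagon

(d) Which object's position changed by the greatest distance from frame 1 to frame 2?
the pink circle

(moved 7; next 4)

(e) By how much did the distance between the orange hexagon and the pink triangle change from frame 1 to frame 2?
-3

Distance in frame 1: 6. Distance in frame 2: 3.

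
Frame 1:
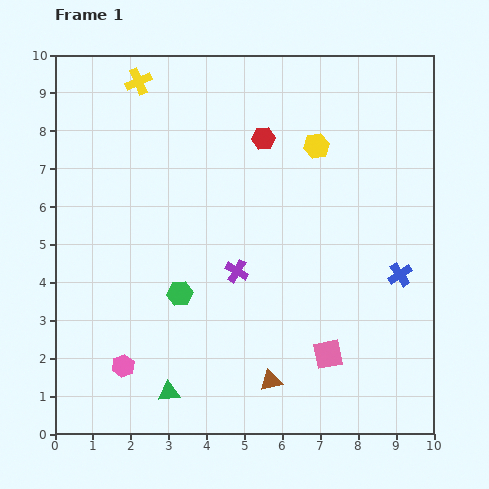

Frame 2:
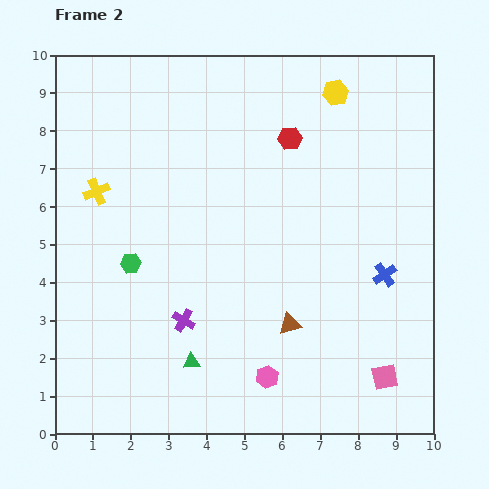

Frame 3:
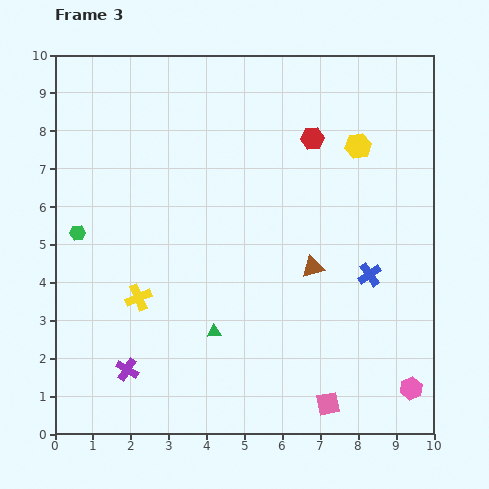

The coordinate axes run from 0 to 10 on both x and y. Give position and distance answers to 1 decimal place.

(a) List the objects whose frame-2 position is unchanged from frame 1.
none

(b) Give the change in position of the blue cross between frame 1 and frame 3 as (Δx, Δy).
(-0.8, 0.0)

The blue cross was at (9.1, 4.2) in frame 1 and (8.3, 4.2) in frame 3.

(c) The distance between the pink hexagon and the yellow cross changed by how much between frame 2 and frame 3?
+0.9

Distance in frame 2: 6.7. Distance in frame 3: 7.6.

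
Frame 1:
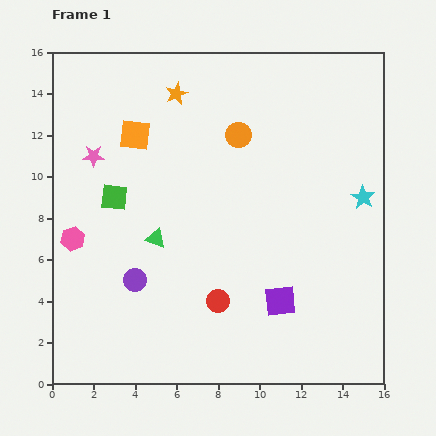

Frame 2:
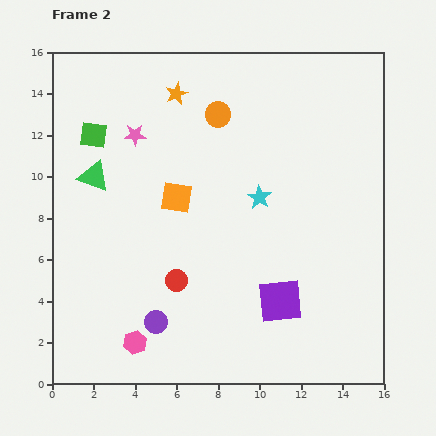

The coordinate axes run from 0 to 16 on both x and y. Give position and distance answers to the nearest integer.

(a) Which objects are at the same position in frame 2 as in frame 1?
the orange star, the purple square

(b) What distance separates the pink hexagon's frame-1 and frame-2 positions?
6

The pink hexagon moved from (1, 7) to (4, 2), a distance of √(3² + 5²) ≈ 6.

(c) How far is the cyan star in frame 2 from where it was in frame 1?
5

The cyan star moved from (15, 9) to (10, 9), a distance of √(5² + 0²) ≈ 5.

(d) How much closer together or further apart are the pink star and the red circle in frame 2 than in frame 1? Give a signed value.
-2

Distance in frame 1: 9. Distance in frame 2: 7.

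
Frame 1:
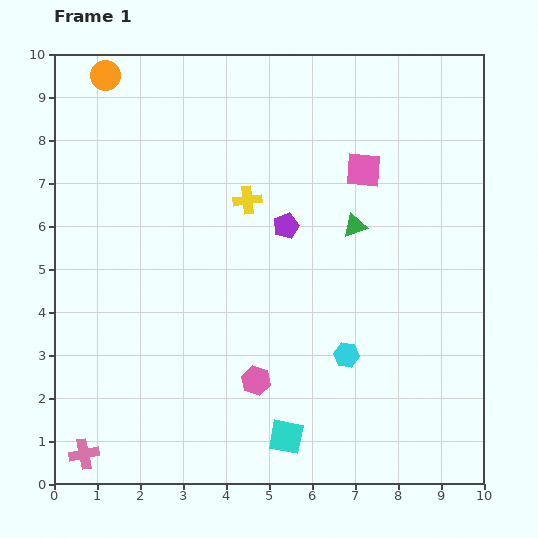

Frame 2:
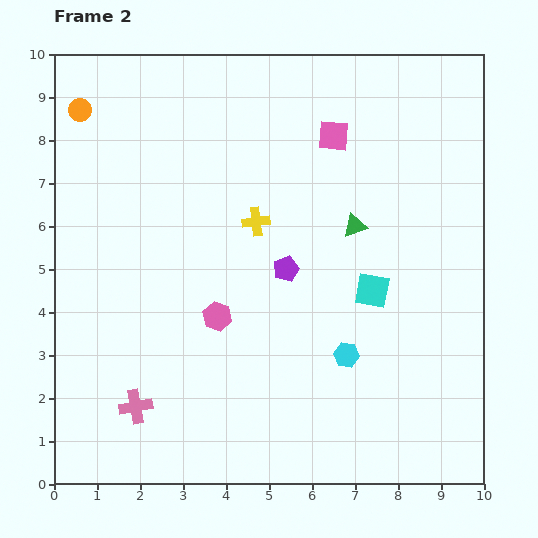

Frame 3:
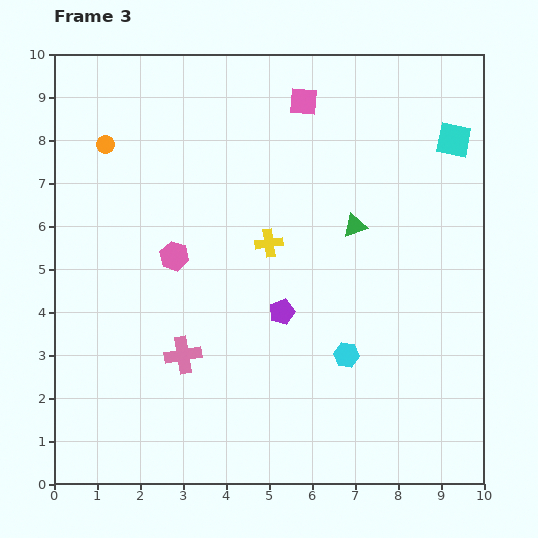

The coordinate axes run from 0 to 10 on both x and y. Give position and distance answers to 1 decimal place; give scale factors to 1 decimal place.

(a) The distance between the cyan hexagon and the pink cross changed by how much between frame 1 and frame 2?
-1.5

Distance in frame 1: 6.5. Distance in frame 2: 5.0.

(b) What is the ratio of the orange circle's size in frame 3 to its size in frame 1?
0.6×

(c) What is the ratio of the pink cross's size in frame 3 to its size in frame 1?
1.3×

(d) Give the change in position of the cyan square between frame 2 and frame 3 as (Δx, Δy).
(1.9, 3.5)

The cyan square was at (7.4, 4.5) in frame 2 and (9.3, 8.0) in frame 3.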